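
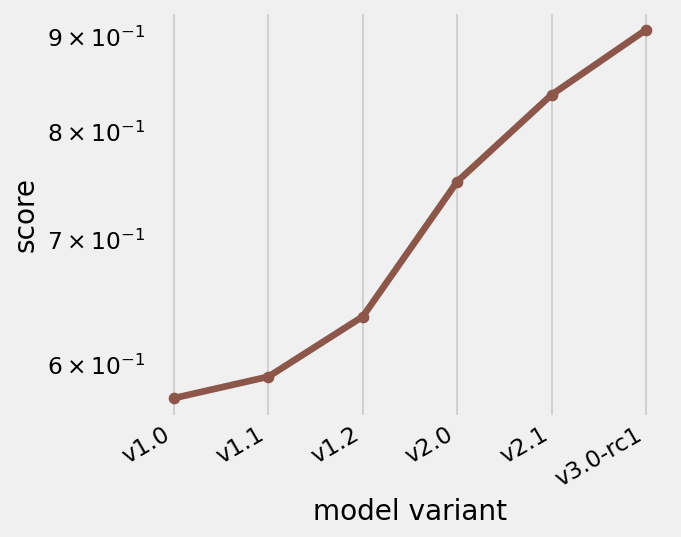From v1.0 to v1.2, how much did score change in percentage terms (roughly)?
≈ +8.3%

v1.0 ≈ 0.60, v1.2 ≈ 0.65; (0.65 − 0.60) / 0.60 ≈ +8.3%.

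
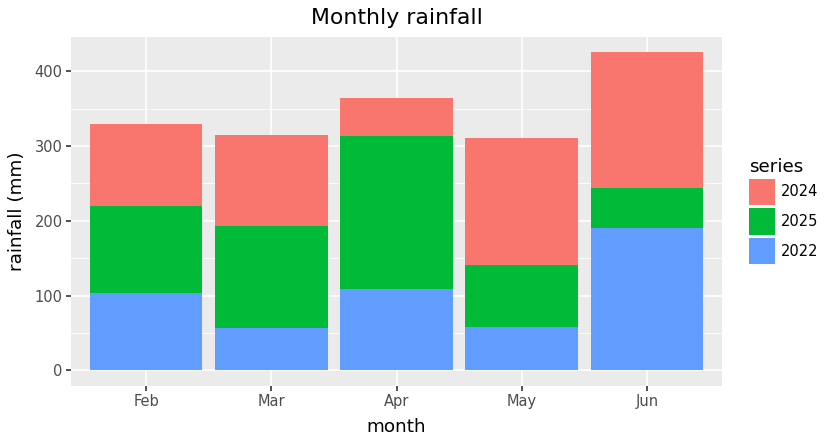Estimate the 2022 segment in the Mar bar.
2022 top ≈ 50, bottom ≈ 0; segment ≈ 50.

≈ 50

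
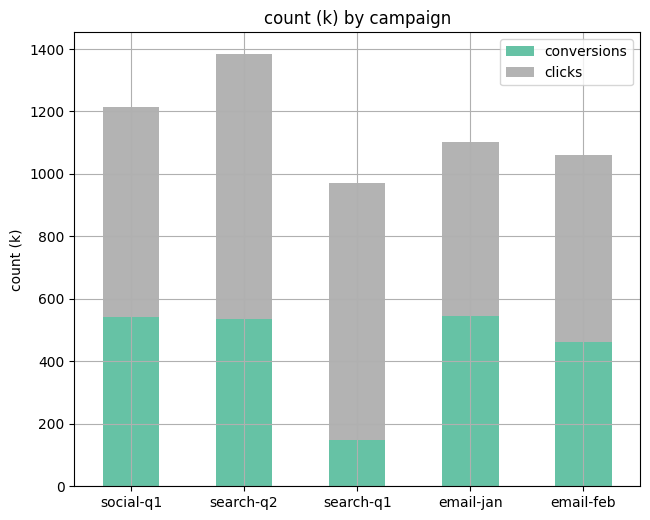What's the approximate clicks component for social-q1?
≈ 600

clicks top ≈ 1200, bottom ≈ 600; segment ≈ 600.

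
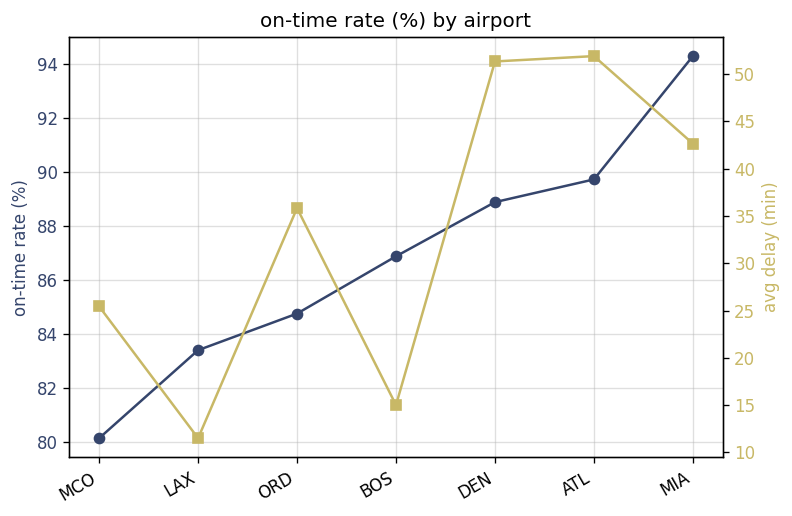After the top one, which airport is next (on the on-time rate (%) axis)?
ATL

Top 3 (on the on-time rate (%) axis): MIA ≈ 94, ATL ≈ 90, DEN ≈ 88.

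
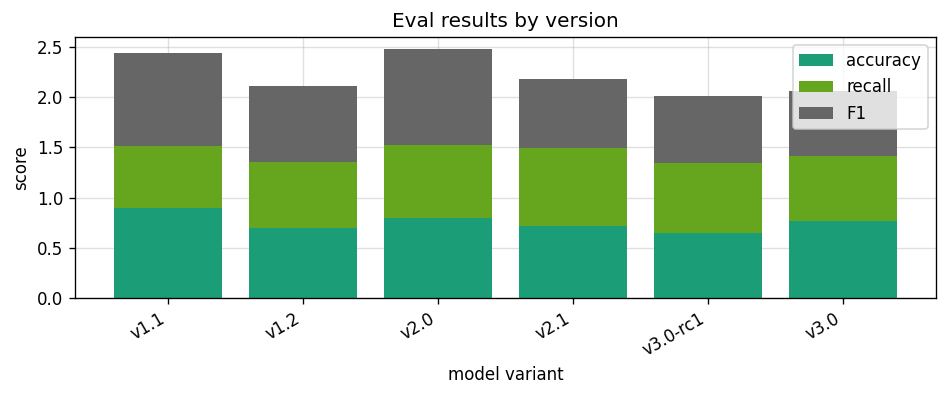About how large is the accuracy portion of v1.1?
accuracy top ≈ 1.0, bottom ≈ 0.0; segment ≈ 1.0.

≈ 1.0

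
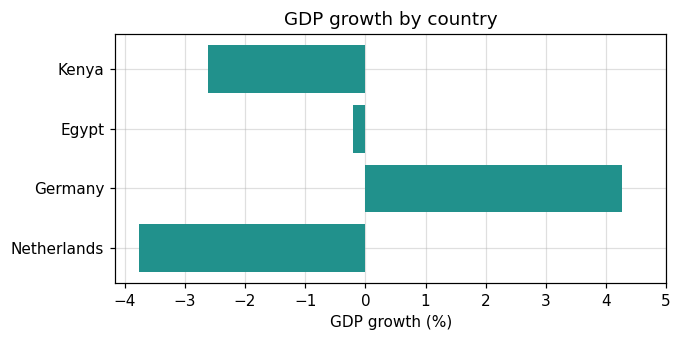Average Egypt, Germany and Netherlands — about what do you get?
(0 + 4 + -4) / 3 ≈ 0.

≈ 0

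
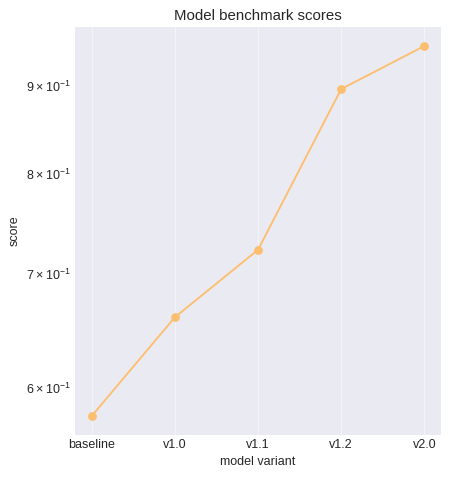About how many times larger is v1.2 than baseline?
v1.2 ≈ 0.90, baseline ≈ 0.60; 0.90/0.60 ≈ 1.5.

≈ 1.5×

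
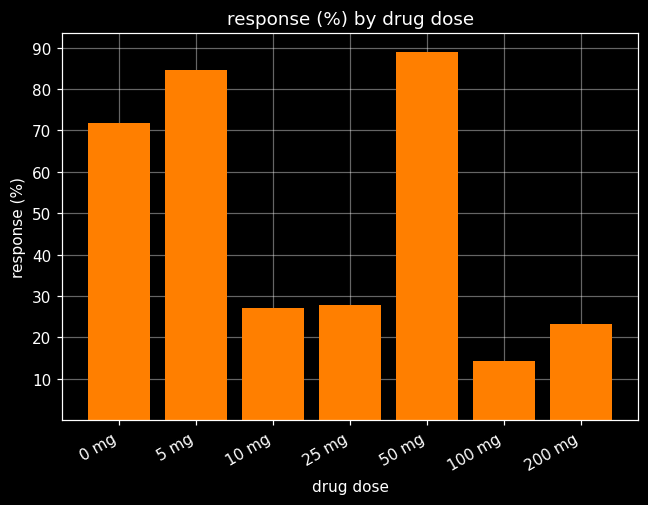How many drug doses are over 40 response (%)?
Above 40: 0 mg, 5 mg, 50 mg.

3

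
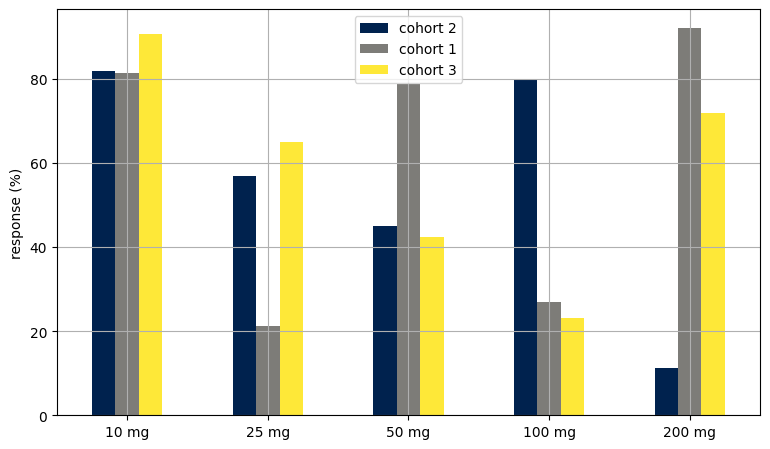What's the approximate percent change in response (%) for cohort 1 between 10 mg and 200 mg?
≈ +12.5%

10 mg ≈ 80, 200 mg ≈ 90; (90 − 80) / 80 ≈ +12.5%.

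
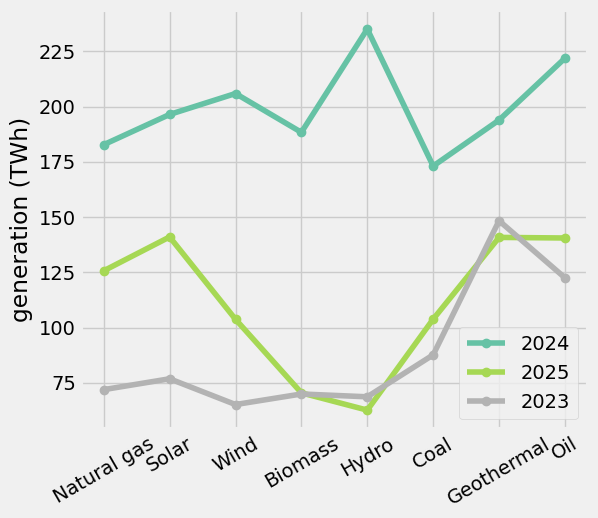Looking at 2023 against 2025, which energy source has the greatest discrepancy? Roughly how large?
Solar, ≈ 60 TWh

Solar: 2023 ≈ 80, 2025 ≈ 140 → gap ≈ 60. Next-largest (Natural gas) is only ≈ 40.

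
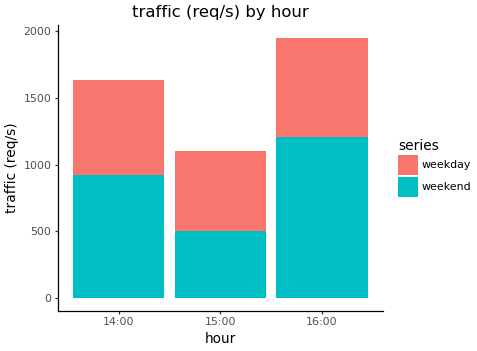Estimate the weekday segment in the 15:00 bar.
≈ 600

weekday top ≈ 1200, bottom ≈ 600; segment ≈ 600.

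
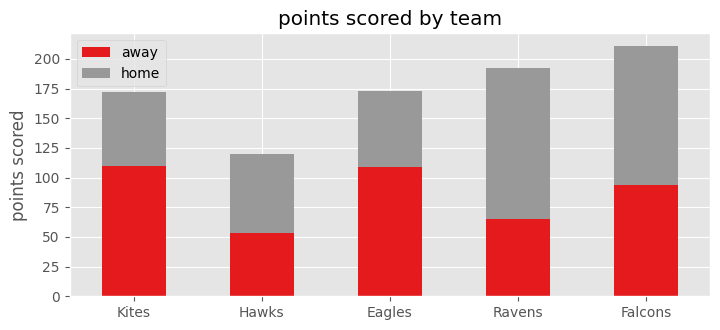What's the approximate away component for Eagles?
away top ≈ 100, bottom ≈ 0; segment ≈ 100.

≈ 100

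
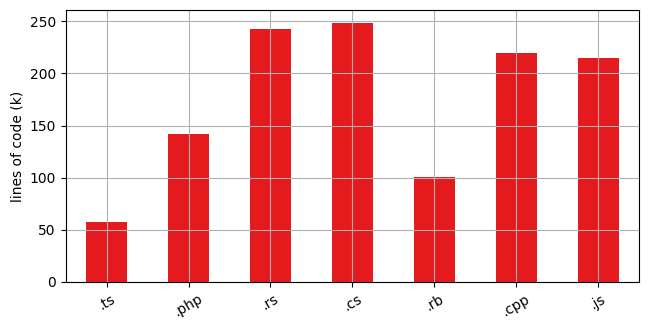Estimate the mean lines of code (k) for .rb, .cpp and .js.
(100 + 225 + 225) / 3 ≈ 183.

≈ 183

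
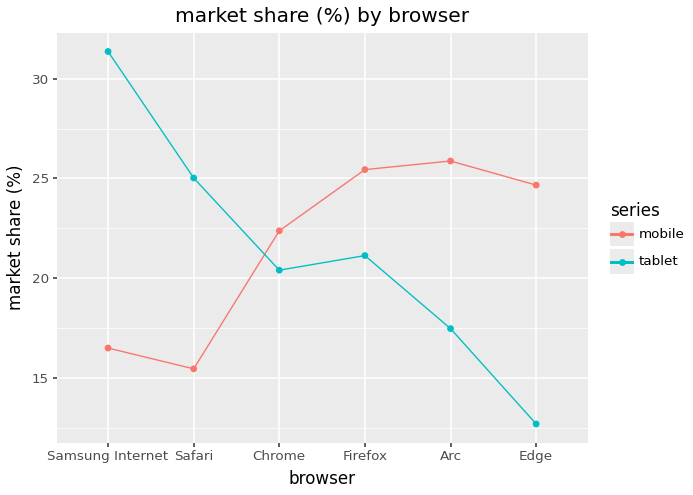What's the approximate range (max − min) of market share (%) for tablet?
≈ 20

Max Samsung Internet ≈ 32, min Edge ≈ 12; range ≈ 20.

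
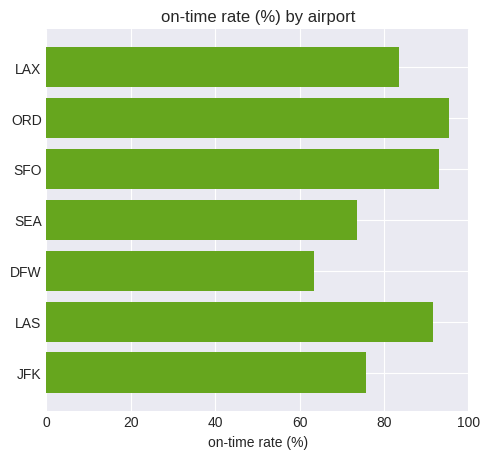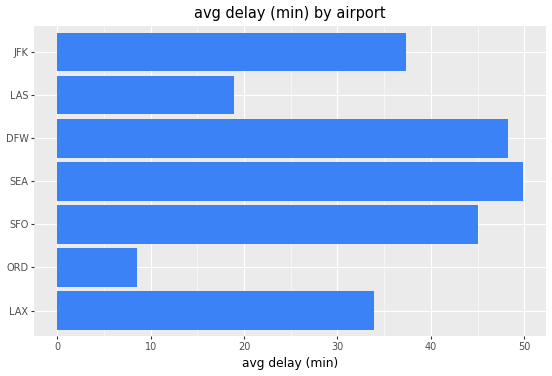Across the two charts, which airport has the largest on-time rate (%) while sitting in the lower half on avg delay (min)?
ORD

Chart 2 median avg delay (min) ≈ 35; below-median airports: LAX, ORD, LAS. Among those, ORD has the highest on-time rate (%) (≈ 100).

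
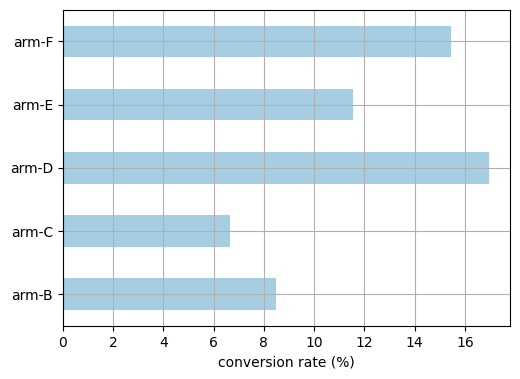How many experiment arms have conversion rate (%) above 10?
3

Above 10: arm-D, arm-E, arm-F.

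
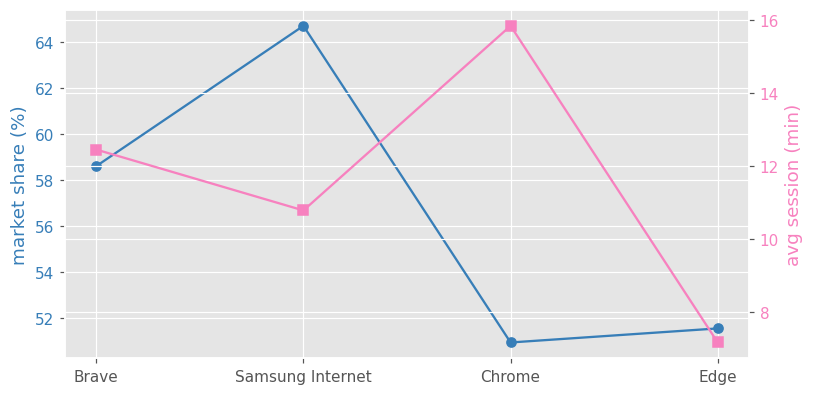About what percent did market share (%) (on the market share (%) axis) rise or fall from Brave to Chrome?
≈ -13.8%

Brave ≈ 58, Chrome ≈ 50; (50 − 58) / 58 ≈ -13.8%.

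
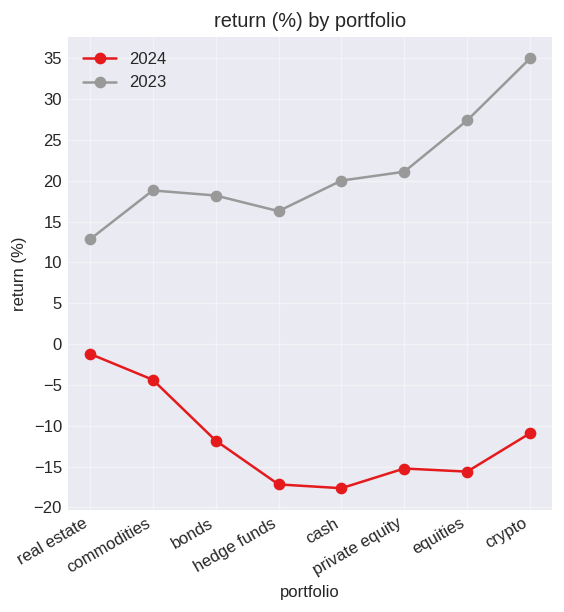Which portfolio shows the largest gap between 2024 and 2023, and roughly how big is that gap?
crypto: 2024 ≈ -10, 2023 ≈ 35 → gap ≈ 45. Next-largest (equities) is only ≈ 40.

crypto, ≈ 45 %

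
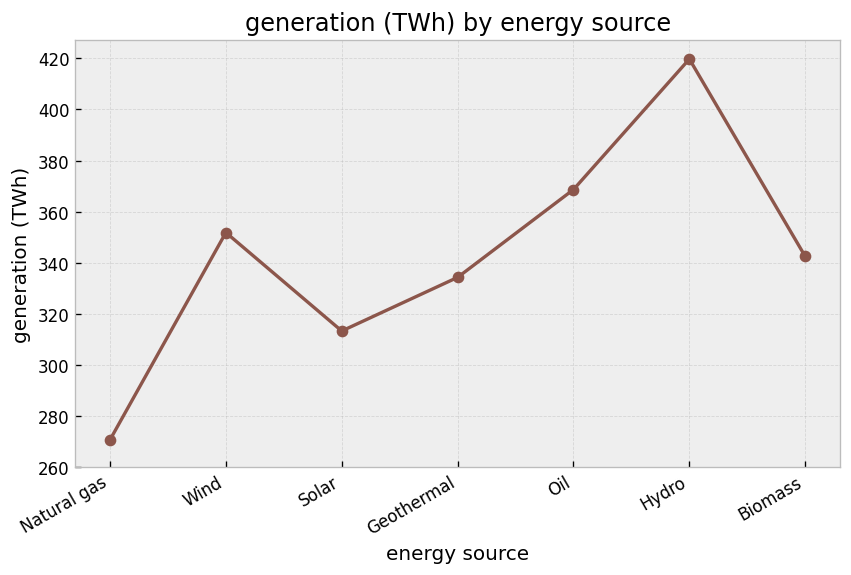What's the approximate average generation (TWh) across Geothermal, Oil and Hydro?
(340 + 360 + 420) / 3 ≈ 373.

≈ 373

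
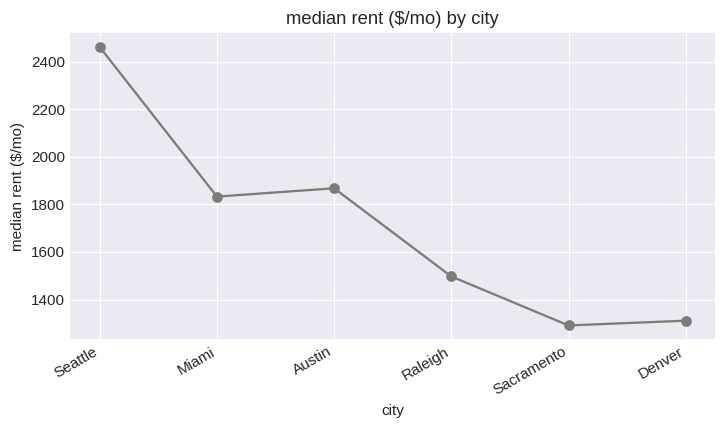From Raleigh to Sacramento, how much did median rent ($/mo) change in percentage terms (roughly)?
Raleigh ≈ 1500, Sacramento ≈ 1300; (1300 − 1500) / 1500 ≈ -13.3%.

≈ -13.3%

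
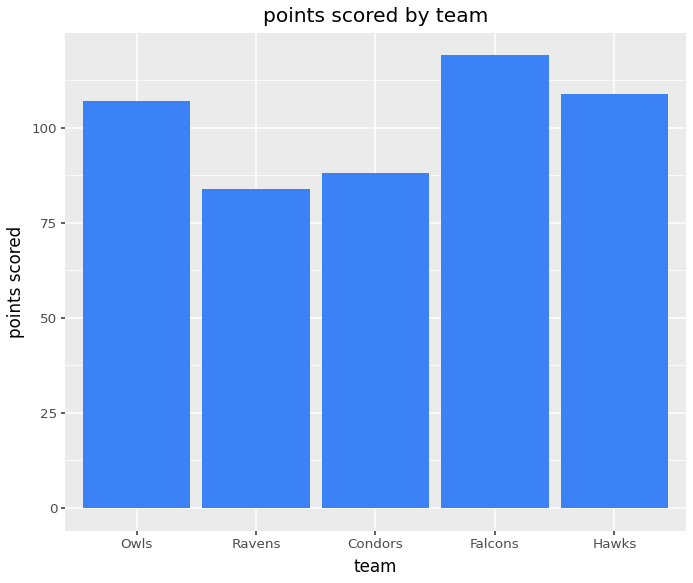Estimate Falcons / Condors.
≈ 1.33×

Falcons ≈ 120, Condors ≈ 90; 120/90 ≈ 1.33.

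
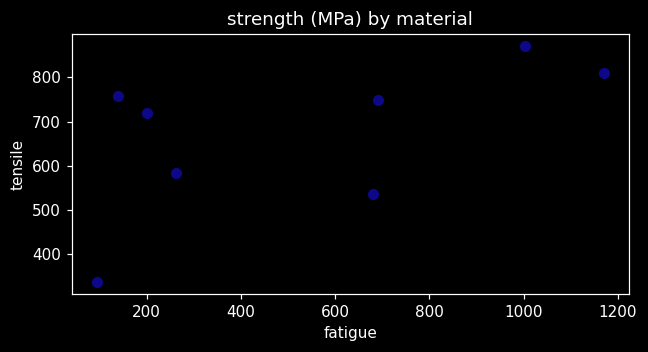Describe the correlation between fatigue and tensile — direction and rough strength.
Points are positively correlated; moderate (|r| ≈ 0.6).

positive, moderate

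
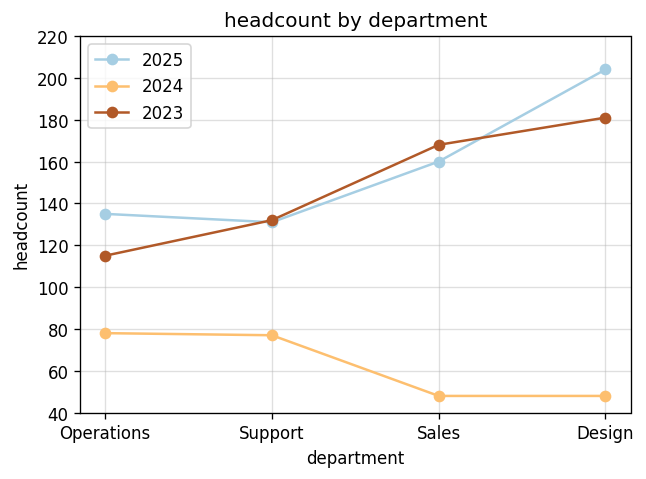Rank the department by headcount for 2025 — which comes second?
Sales

Top 3 for 2025: Design ≈ 200, Sales ≈ 160, Operations ≈ 140.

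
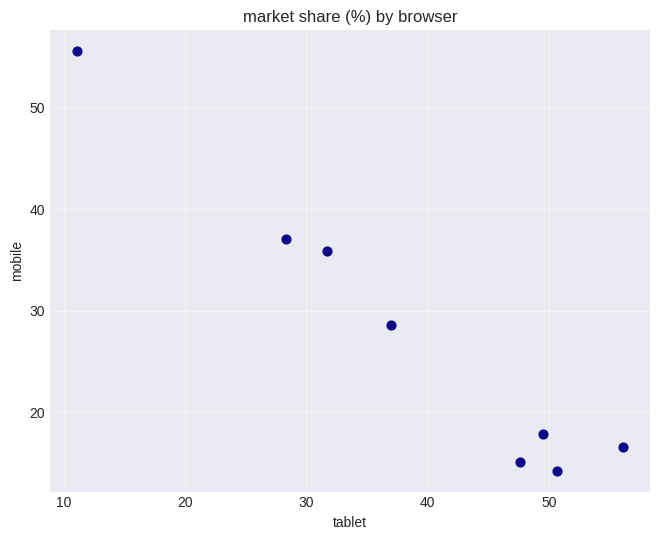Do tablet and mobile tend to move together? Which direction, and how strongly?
negative, strong

Points are negatively correlated; strong (|r| ≈ 1.0).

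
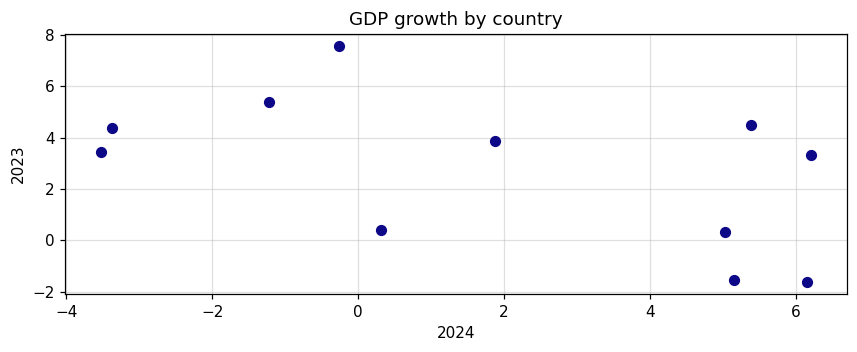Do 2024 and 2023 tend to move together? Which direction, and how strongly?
negative, moderate

Points are negatively correlated; moderate (|r| ≈ 0.5).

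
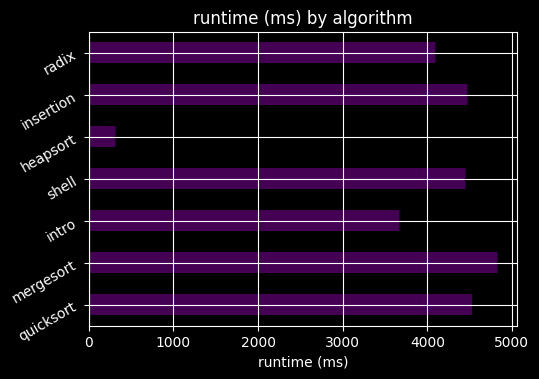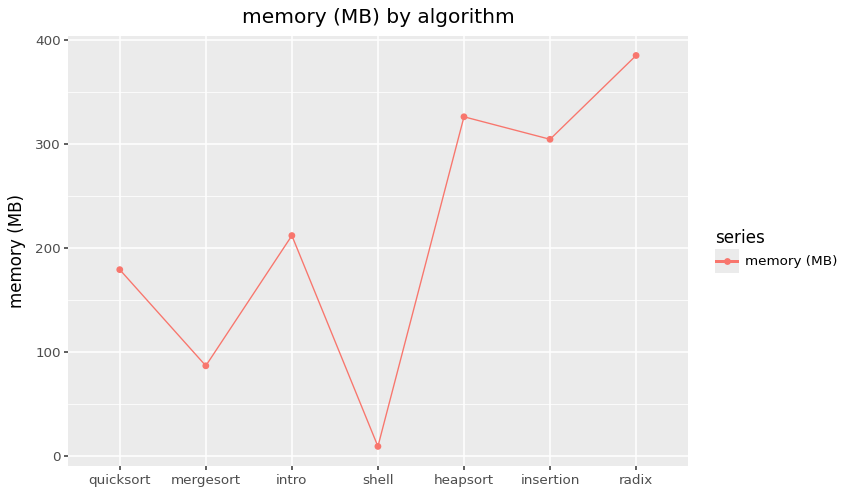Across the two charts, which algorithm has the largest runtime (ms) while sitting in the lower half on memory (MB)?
Chart 2 median memory (MB) ≈ 200; below-median algorithms: quicksort, mergesort, shell. Among those, mergesort has the highest runtime (ms) (≈ 5000).

mergesort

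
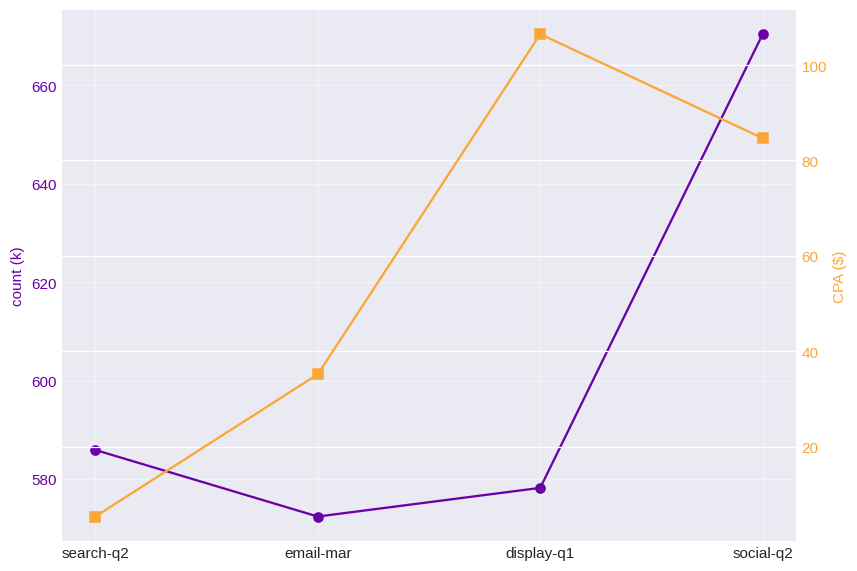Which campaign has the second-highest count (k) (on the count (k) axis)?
search-q2

Top 3 (on the count (k) axis): social-q2 ≈ 670, search-q2 ≈ 590, display-q1 ≈ 580.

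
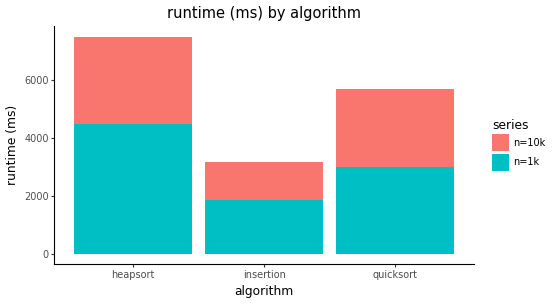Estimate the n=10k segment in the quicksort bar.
≈ 3000

n=10k top ≈ 6000, bottom ≈ 3000; segment ≈ 3000.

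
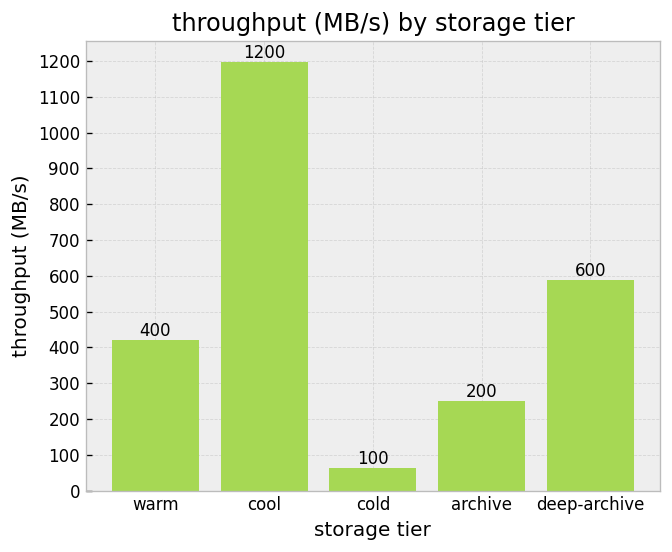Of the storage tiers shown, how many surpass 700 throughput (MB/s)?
1

Above 700: cool.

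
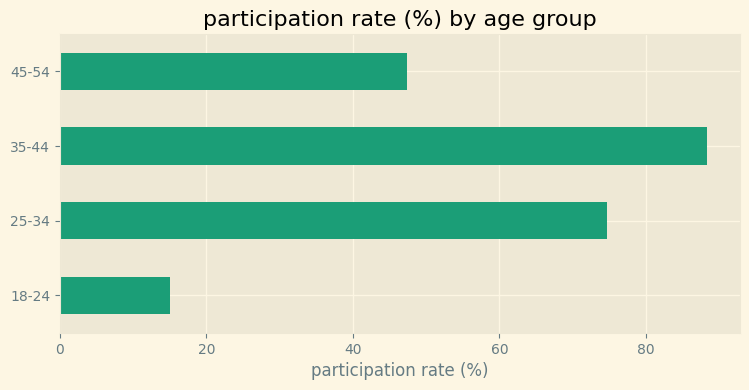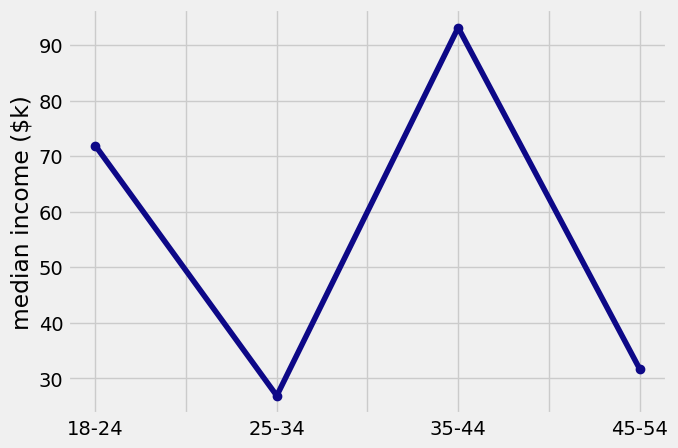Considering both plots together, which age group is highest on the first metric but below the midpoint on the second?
25-34

Chart 2 median median income ($k) ≈ 50; below-median age groups: 25-34, 45-54. Among those, 25-34 has the highest participation rate (%) (≈ 70).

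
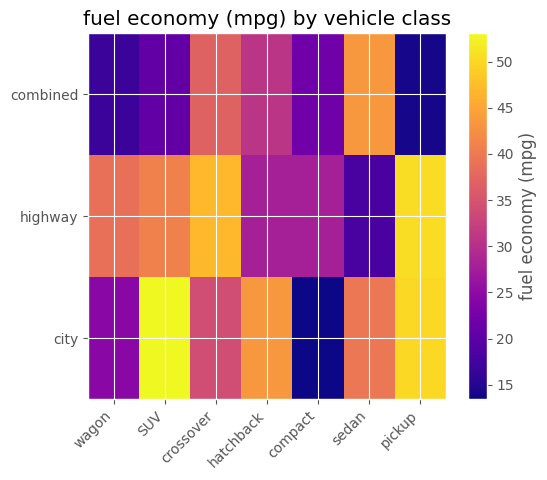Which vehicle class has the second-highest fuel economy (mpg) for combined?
crossover

Top 3 for combined: sedan ≈ 45, crossover ≈ 35, hatchback ≈ 30.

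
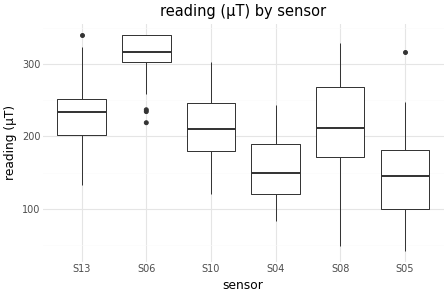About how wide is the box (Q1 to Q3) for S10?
≈ 60

Q3 ≈ 240, Q1 ≈ 180; IQR ≈ 60.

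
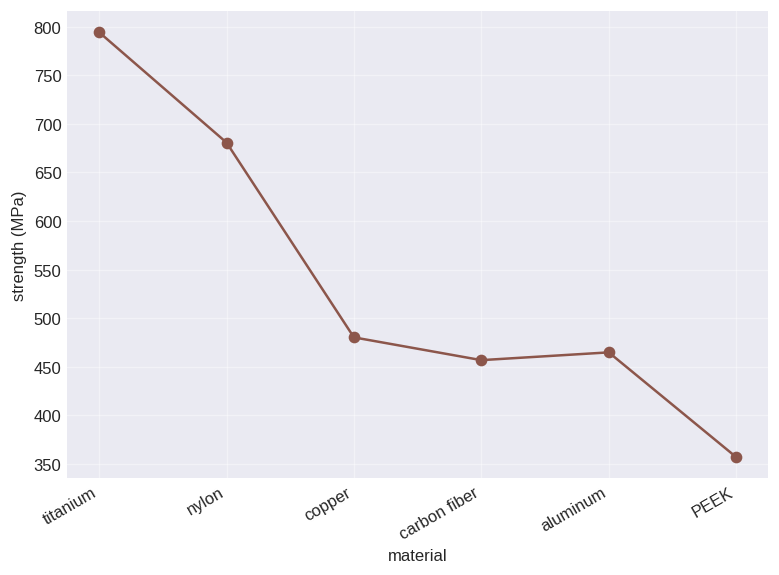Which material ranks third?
Top 4: titanium ≈ 800, nylon ≈ 700, copper ≈ 500, aluminum ≈ 450.

copper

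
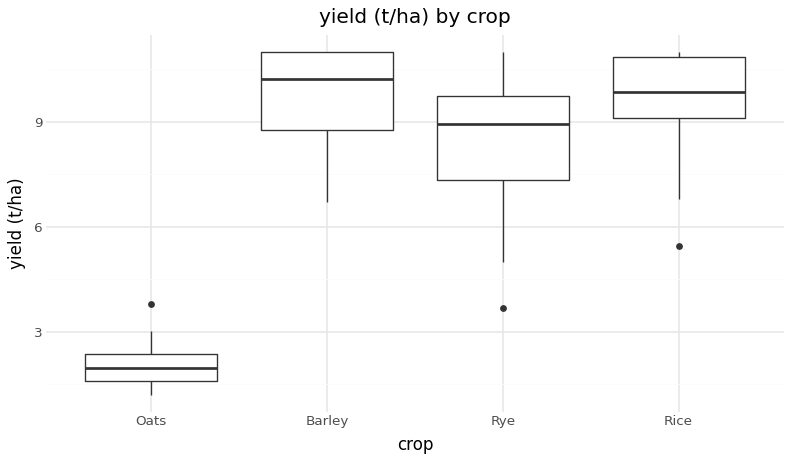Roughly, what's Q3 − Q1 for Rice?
≈ 2

Q3 ≈ 11, Q1 ≈ 9; IQR ≈ 2.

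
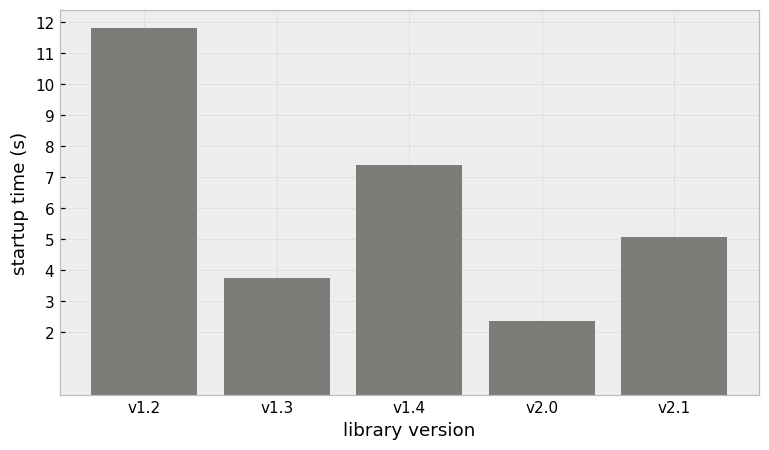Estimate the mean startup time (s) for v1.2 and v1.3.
(12 + 4) / 2 ≈ 8.

≈ 8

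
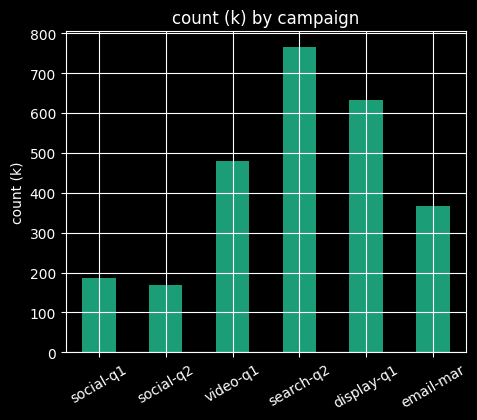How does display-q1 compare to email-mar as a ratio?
≈ 1.5×

display-q1 ≈ 600, email-mar ≈ 400; 600/400 ≈ 1.5.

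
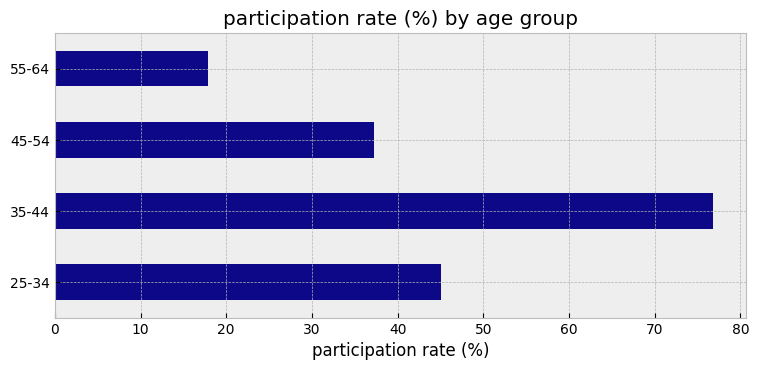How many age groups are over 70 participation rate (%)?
1

Above 70: 35-44.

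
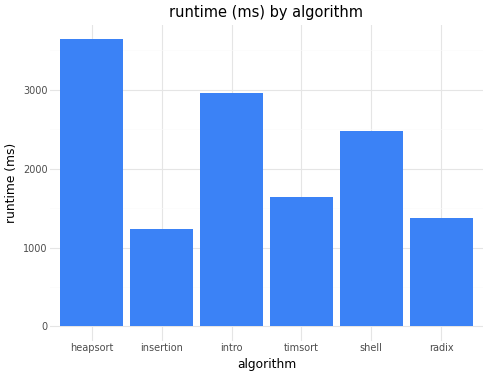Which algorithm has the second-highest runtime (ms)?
Top 3: heapsort ≈ 3500, intro ≈ 3000, shell ≈ 2500.

intro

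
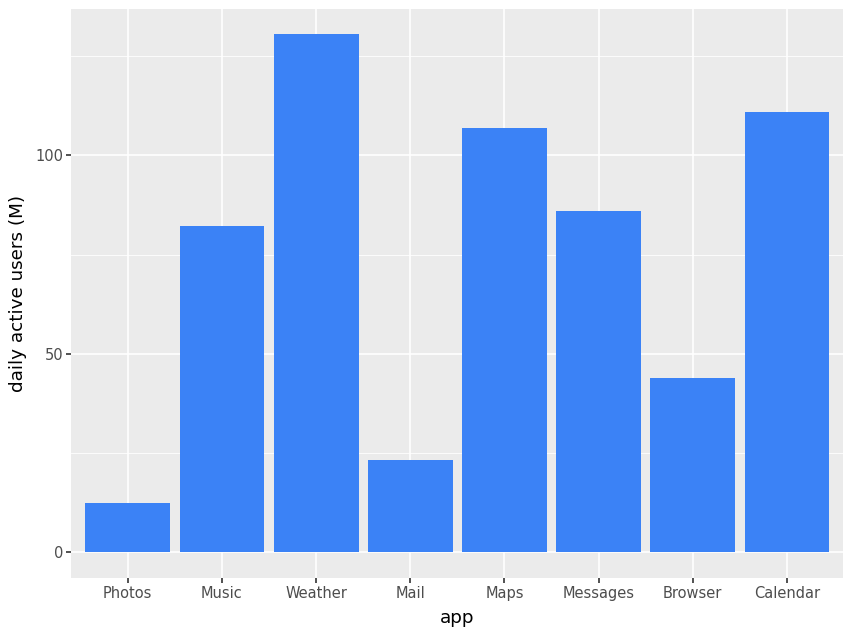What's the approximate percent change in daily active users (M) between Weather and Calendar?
Weather ≈ 140, Calendar ≈ 120; (120 − 140) / 140 ≈ -14.3%.

≈ -14.3%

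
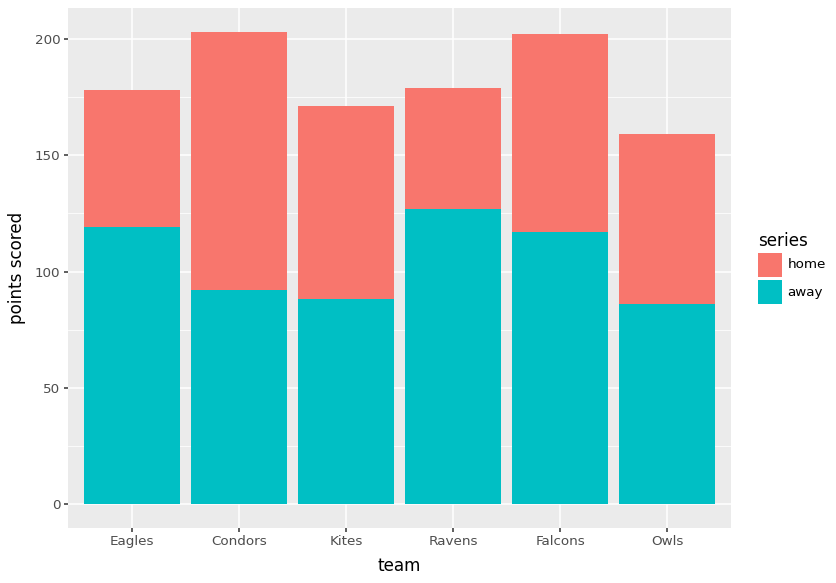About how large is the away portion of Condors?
away top ≈ 100, bottom ≈ 0; segment ≈ 100.

≈ 100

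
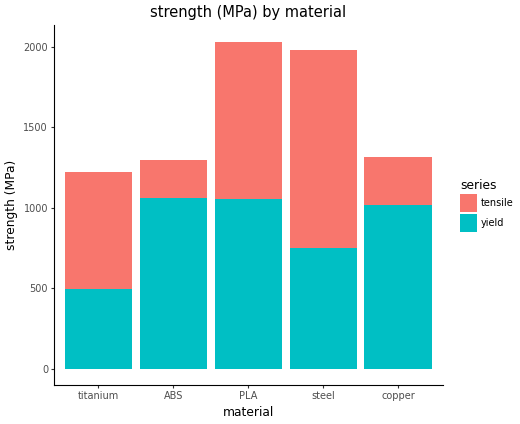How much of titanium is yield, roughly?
≈ 400

yield top ≈ 400, bottom ≈ 0; segment ≈ 400.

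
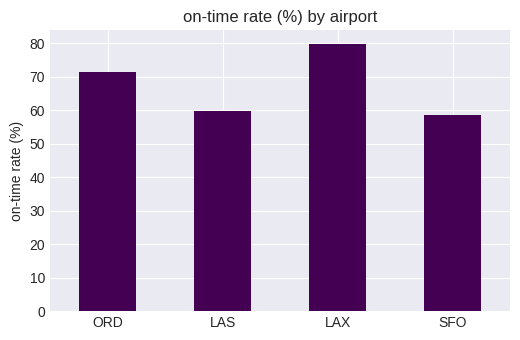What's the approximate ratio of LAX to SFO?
≈ 1.33×

LAX ≈ 80, SFO ≈ 60; 80/60 ≈ 1.33.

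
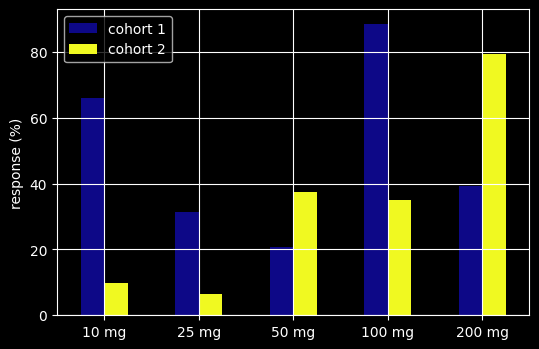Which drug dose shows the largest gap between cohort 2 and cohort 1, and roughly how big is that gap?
10 mg, ≈ 60 %

10 mg: cohort 2 ≈ 10, cohort 1 ≈ 70 → gap ≈ 60. Next-largest (100 mg) is only ≈ 50.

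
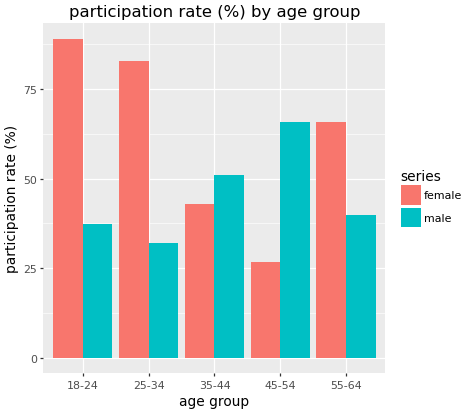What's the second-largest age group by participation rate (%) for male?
Top 3 for male: 45-54 ≈ 70, 35-44 ≈ 50, 55-64 ≈ 40.

35-44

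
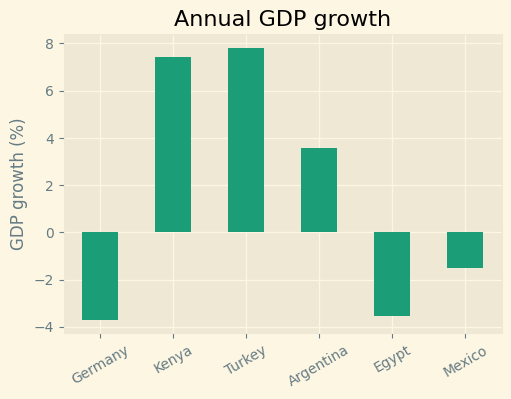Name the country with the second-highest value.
Kenya

Top 3: Turkey ≈ 8, Kenya ≈ 7, Argentina ≈ 4.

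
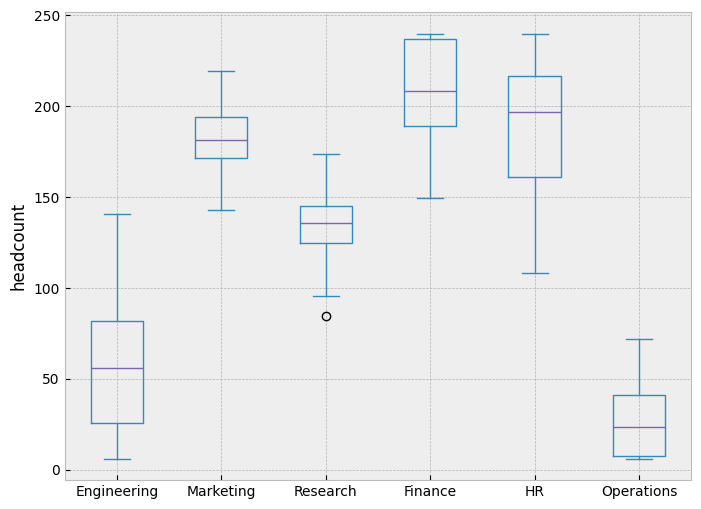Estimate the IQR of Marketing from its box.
≈ 20

Q3 ≈ 200, Q1 ≈ 180; IQR ≈ 20.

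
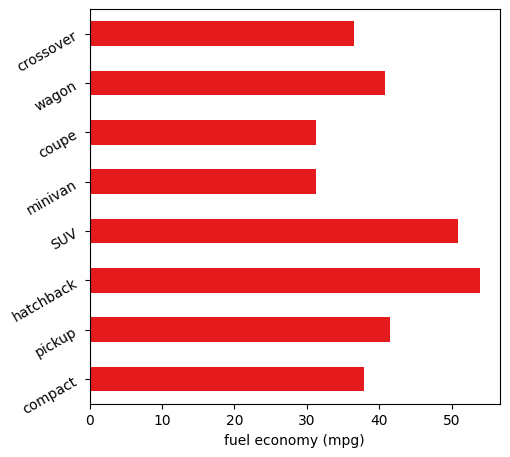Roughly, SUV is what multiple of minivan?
SUV ≈ 50, minivan ≈ 30; 50/30 ≈ 1.67.

≈ 1.67×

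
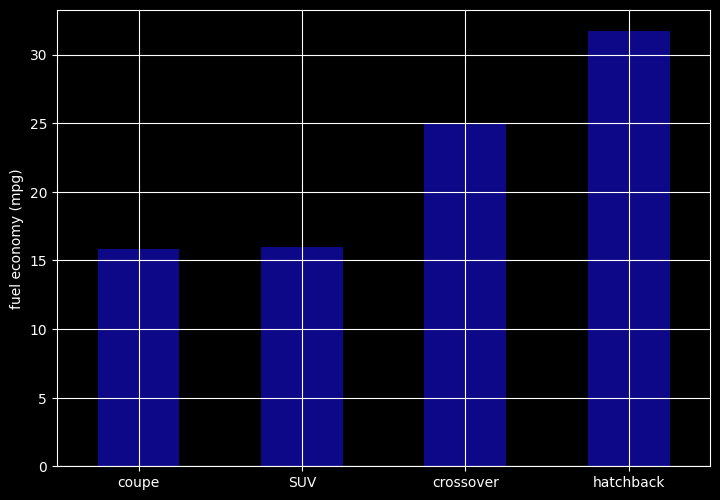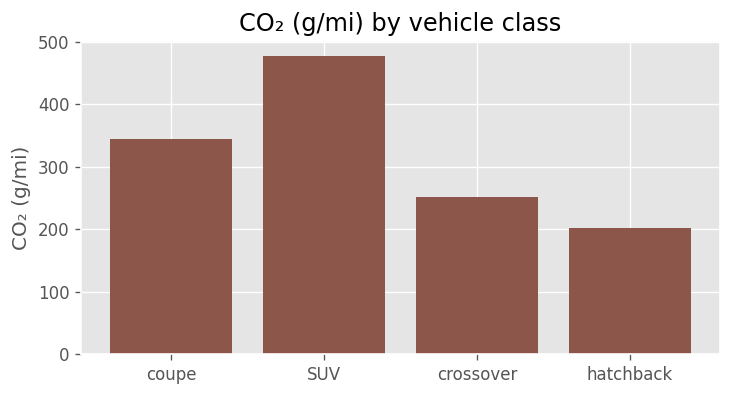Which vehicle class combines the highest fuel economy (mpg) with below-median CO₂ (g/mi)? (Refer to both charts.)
Chart 2 median CO₂ (g/mi) ≈ 300; below-median vehicle classes: crossover, hatchback. Among those, hatchback has the highest fuel economy (mpg) (≈ 30).

hatchback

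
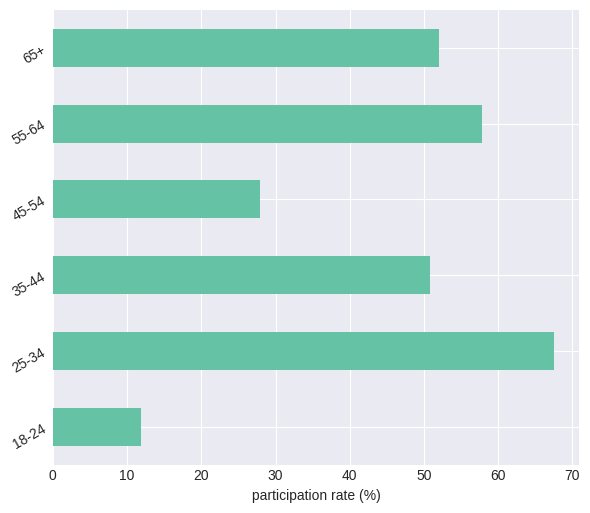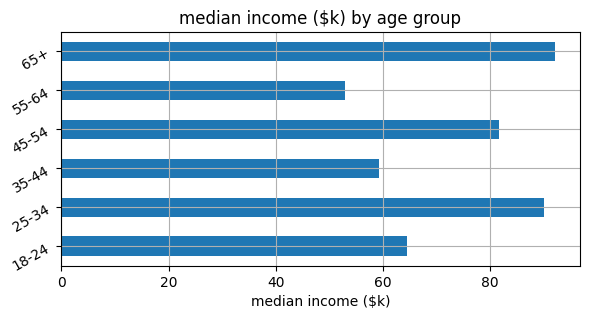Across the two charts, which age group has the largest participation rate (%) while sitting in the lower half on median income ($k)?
55-64

Chart 2 median median income ($k) ≈ 70; below-median age groups: 18-24, 35-44, 55-64. Among those, 55-64 has the highest participation rate (%) (≈ 60).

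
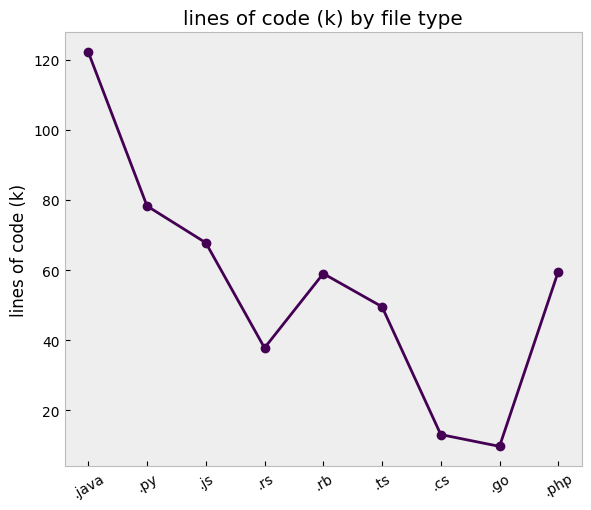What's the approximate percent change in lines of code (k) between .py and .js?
.py ≈ 80, .js ≈ 70; (70 − 80) / 80 ≈ -12.5%.

≈ -12.5%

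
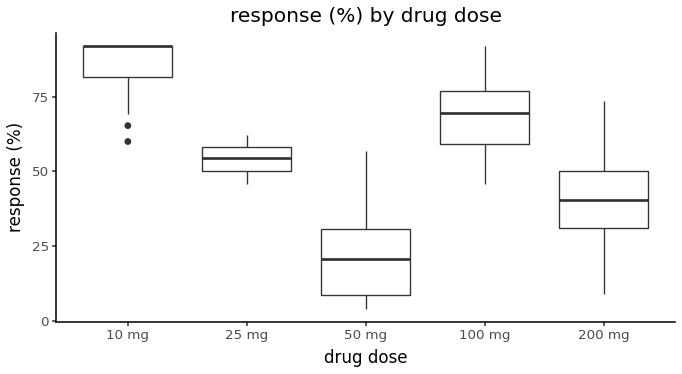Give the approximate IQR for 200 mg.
≈ 20

Q3 ≈ 50, Q1 ≈ 30; IQR ≈ 20.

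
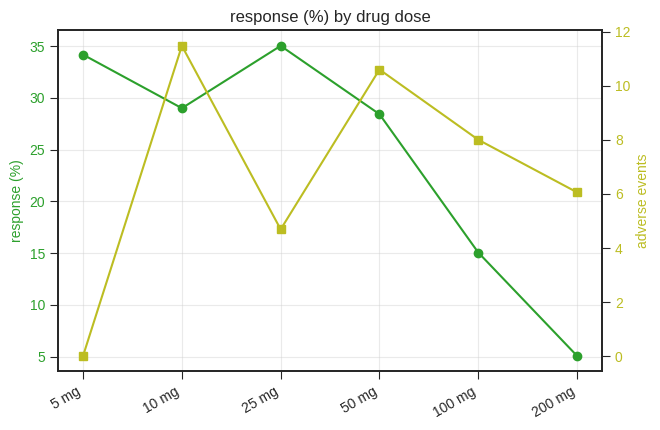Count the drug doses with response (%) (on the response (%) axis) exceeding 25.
4

Above 25: 5 mg, 10 mg, 25 mg, 50 mg.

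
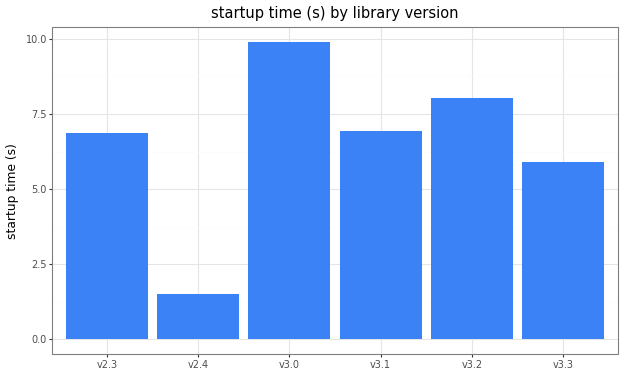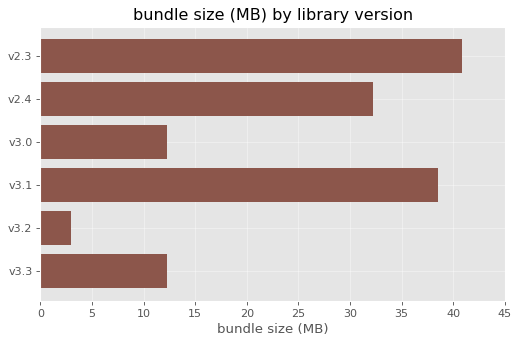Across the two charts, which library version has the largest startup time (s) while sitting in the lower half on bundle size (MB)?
v3.0

Chart 2 median bundle size (MB) ≈ 20; below-median library versions: v3.0, v3.2, v3.3. Among those, v3.0 has the highest startup time (s) (≈ 10).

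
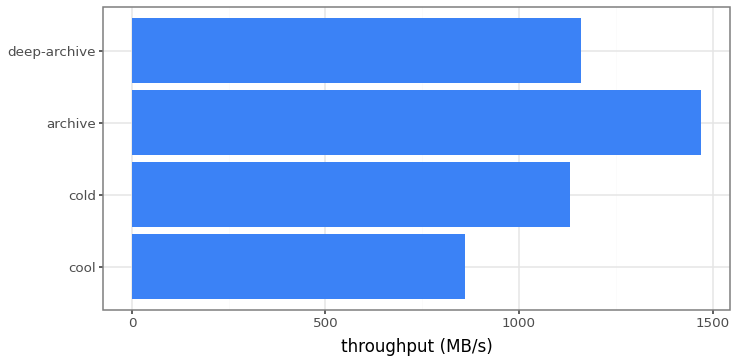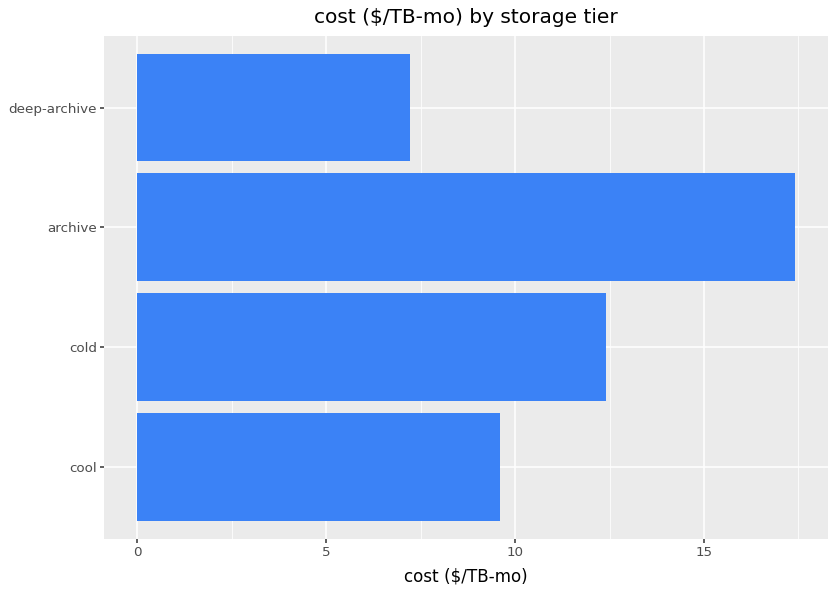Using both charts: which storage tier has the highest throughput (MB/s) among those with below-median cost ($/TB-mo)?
deep-archive

Chart 2 median cost ($/TB-mo) ≈ 12; below-median storage tiers: cool, deep-archive. Among those, deep-archive has the highest throughput (MB/s) (≈ 1200).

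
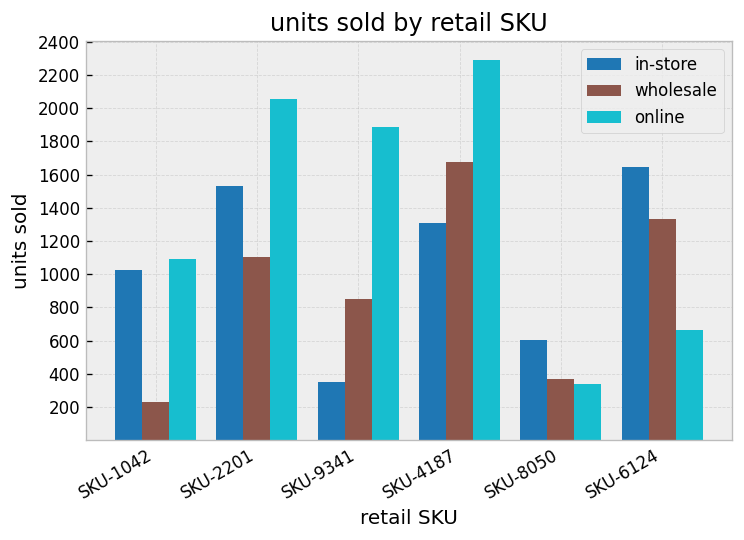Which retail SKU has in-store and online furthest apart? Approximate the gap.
SKU-9341: in-store ≈ 400, online ≈ 1800 → gap ≈ 1400. Next-largest (SKU-4187) is only ≈ 800.

SKU-9341, ≈ 1400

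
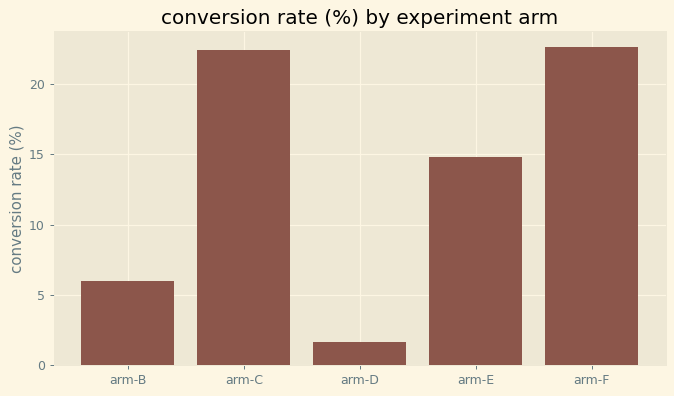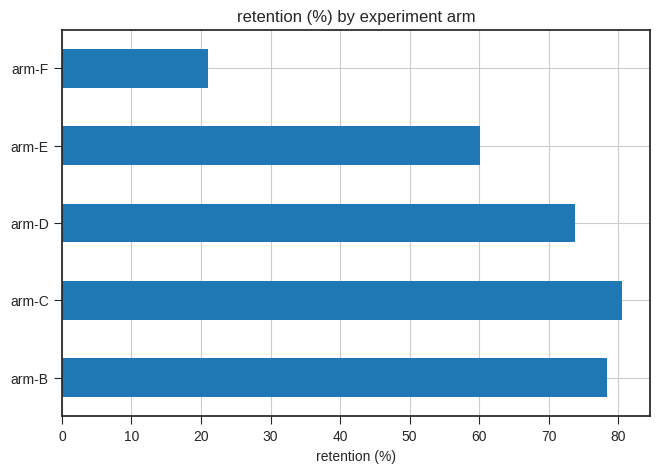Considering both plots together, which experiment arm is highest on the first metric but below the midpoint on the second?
arm-F

Chart 2 median retention (%) ≈ 70; below-median experiment arms: arm-E, arm-F. Among those, arm-F has the highest conversion rate (%) (≈ 25).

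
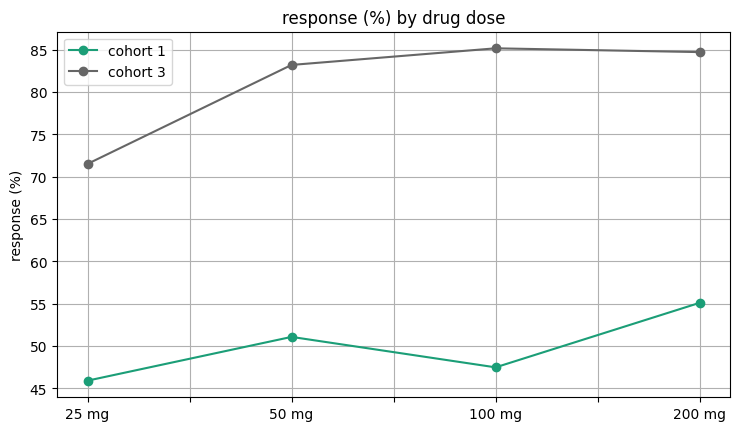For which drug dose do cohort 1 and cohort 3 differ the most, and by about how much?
100 mg, ≈ 40 %

100 mg: cohort 1 ≈ 45, cohort 3 ≈ 85 → gap ≈ 40. Next-largest (50 mg) is only ≈ 35.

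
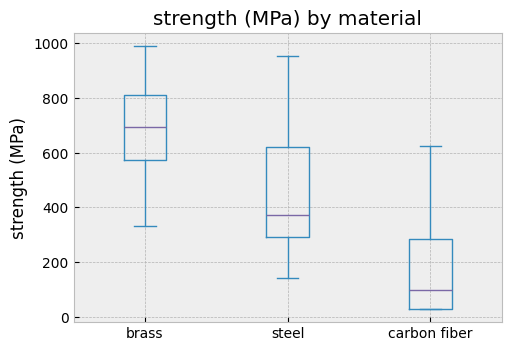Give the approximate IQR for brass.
≈ 250

Q3 ≈ 800, Q1 ≈ 550; IQR ≈ 250.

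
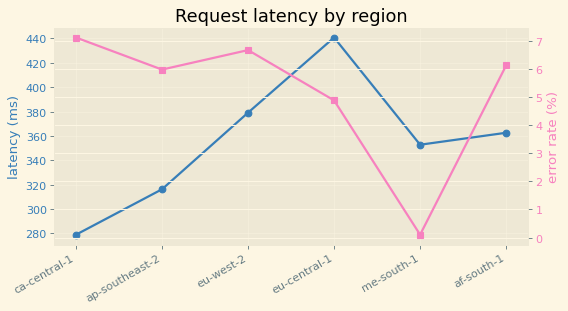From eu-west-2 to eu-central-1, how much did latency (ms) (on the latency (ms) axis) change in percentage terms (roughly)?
eu-west-2 ≈ 380, eu-central-1 ≈ 440; (440 − 380) / 380 ≈ +15.8%.

≈ +15.8%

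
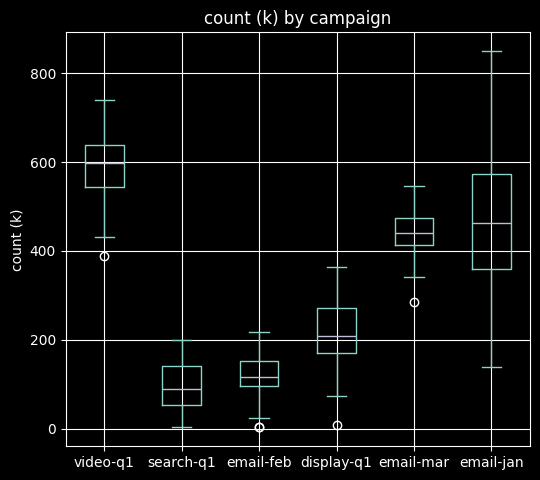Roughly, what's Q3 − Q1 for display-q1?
≈ 100

Q3 ≈ 250, Q1 ≈ 150; IQR ≈ 100.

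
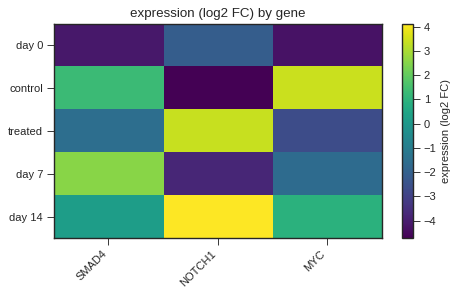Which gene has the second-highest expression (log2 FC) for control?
SMAD4

Top 3 for control: MYC ≈ 3, SMAD4 ≈ 1, NOTCH1 ≈ -5.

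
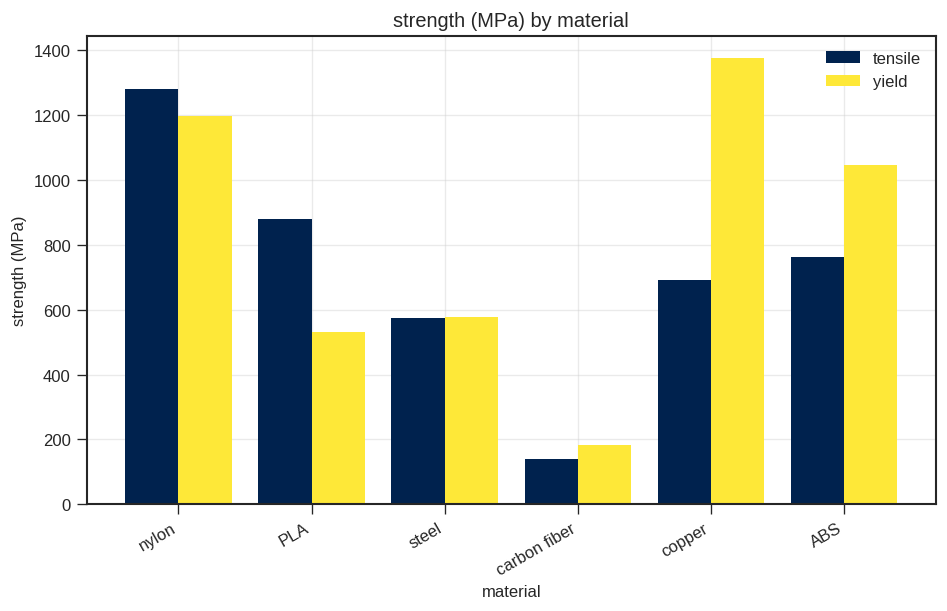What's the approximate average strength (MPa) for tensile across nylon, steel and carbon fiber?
≈ 667

(1200 + 600 + 200) / 3 ≈ 667.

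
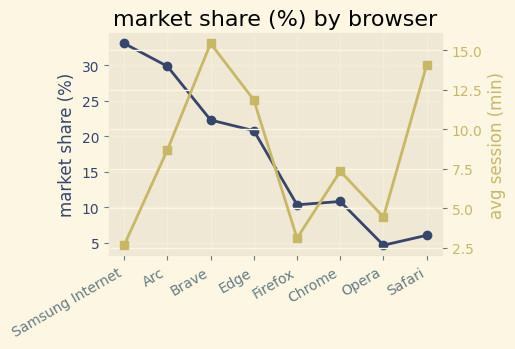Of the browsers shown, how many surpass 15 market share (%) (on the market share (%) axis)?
Above 15: Samsung Internet, Arc, Brave, Edge.

4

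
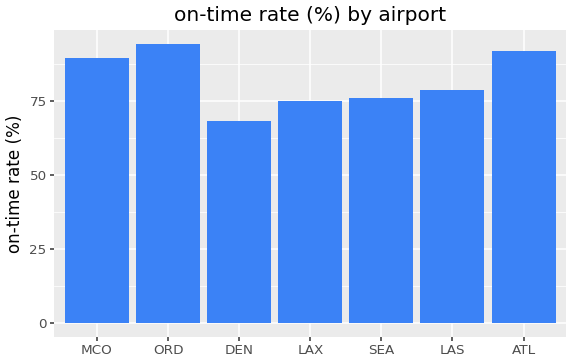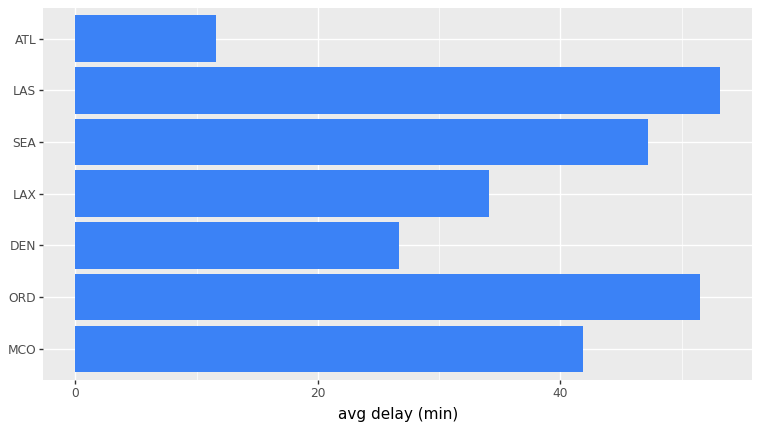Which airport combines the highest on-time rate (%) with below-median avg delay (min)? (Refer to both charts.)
ATL

Chart 2 median avg delay (min) ≈ 40; below-median airports: DEN, LAX, ATL. Among those, ATL has the highest on-time rate (%) (≈ 90).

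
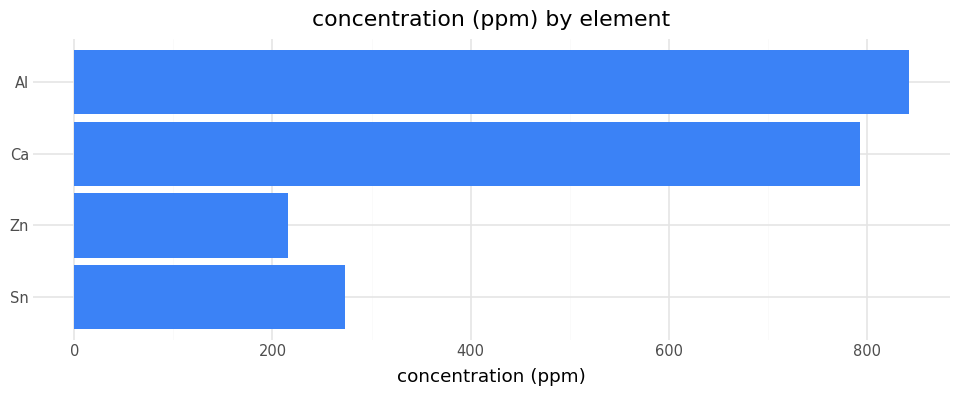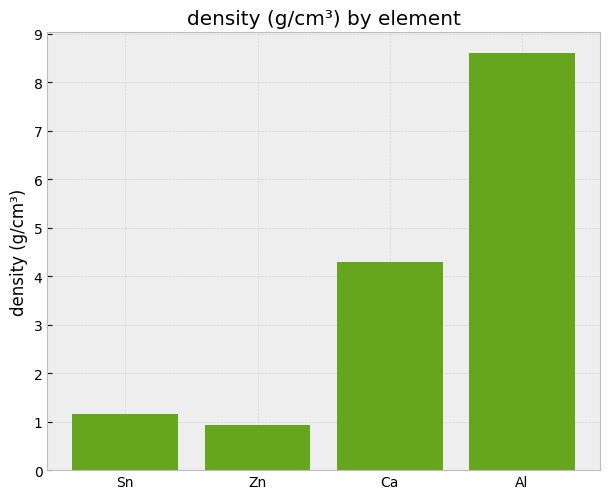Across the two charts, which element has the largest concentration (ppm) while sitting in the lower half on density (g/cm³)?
Sn

Chart 2 median density (g/cm³) ≈ 3; below-median elements: Sn, Zn. Among those, Sn has the highest concentration (ppm) (≈ 300).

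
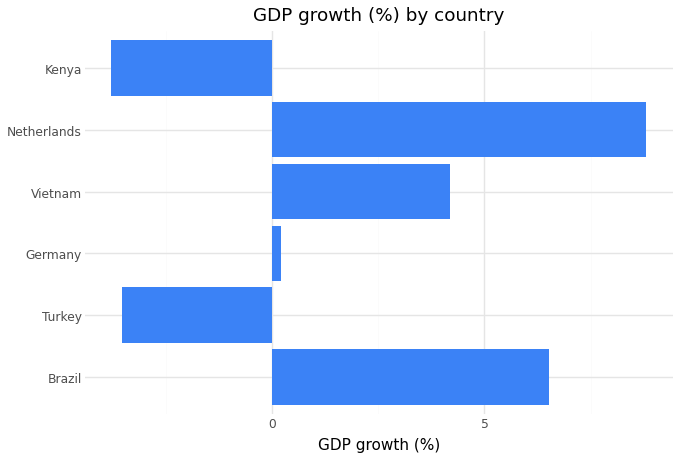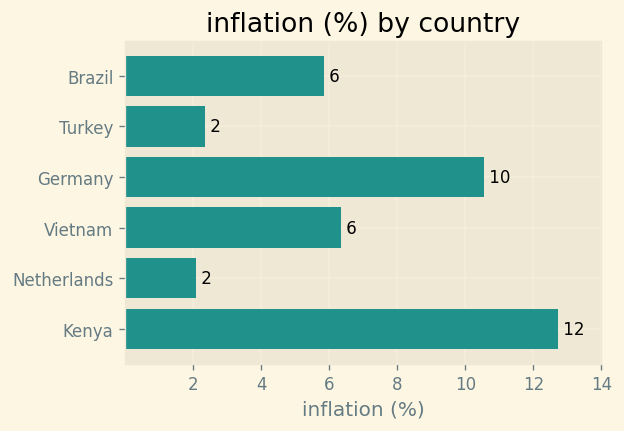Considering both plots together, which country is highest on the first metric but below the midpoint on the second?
Chart 2 median inflation (%) ≈ 6; below-median countries: Brazil, Turkey, Netherlands. Among those, Netherlands has the highest GDP growth (%) (≈ 9).

Netherlands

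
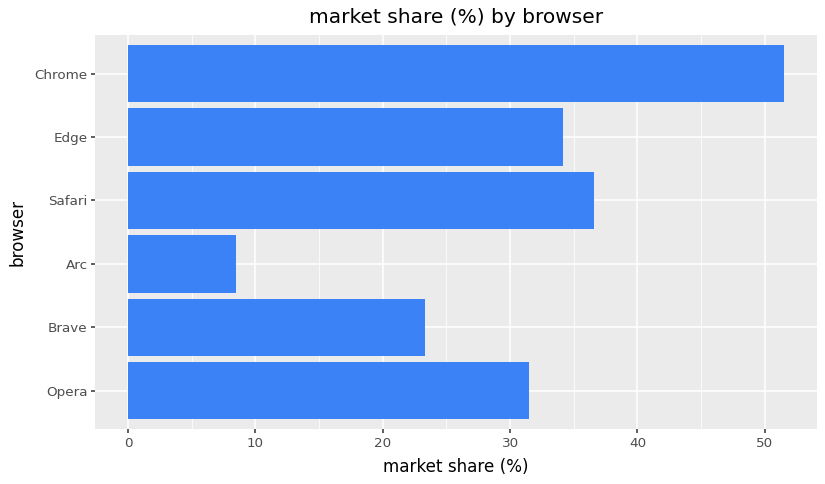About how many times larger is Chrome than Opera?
≈ 1.67×

Chrome ≈ 50, Opera ≈ 30; 50/30 ≈ 1.67.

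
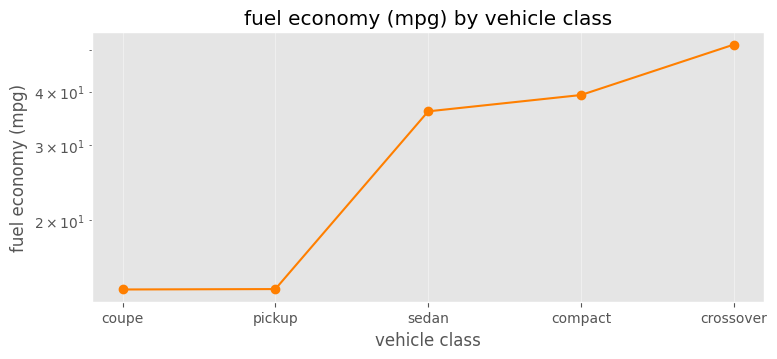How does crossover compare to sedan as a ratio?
crossover ≈ 50, sedan ≈ 35; 50/35 ≈ 1.43.

≈ 1.43×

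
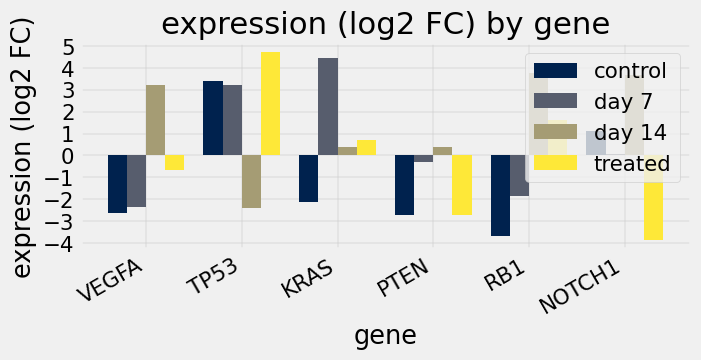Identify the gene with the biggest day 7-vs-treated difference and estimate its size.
NOTCH1, ≈ 4 log2 FC

NOTCH1: day 7 ≈ 0, treated ≈ -4 → gap ≈ 4. Next-largest (KRAS) is only ≈ 3.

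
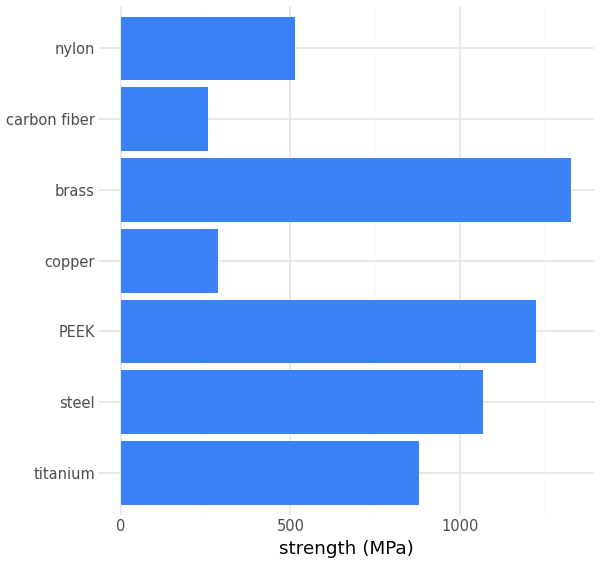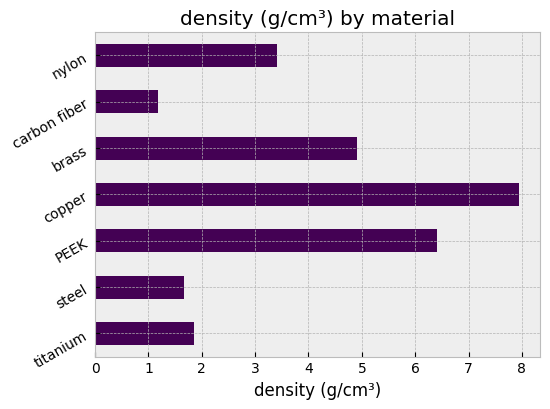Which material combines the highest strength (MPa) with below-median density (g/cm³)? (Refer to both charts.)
Chart 2 median density (g/cm³) ≈ 3; below-median materials: titanium, steel, carbon fiber. Among those, steel has the highest strength (MPa) (≈ 1000).

steel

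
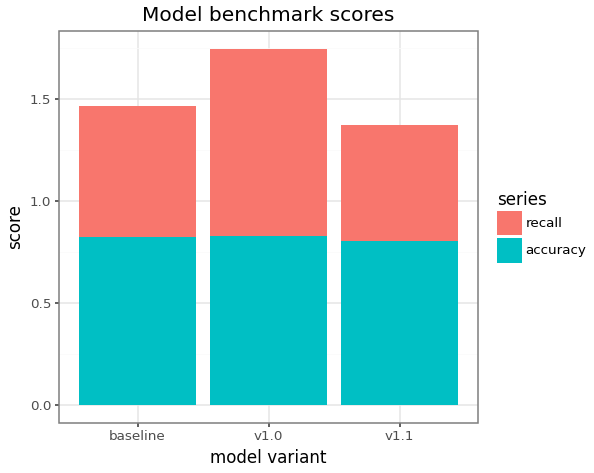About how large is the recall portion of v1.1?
recall top ≈ 1.4, bottom ≈ 0.8; segment ≈ 0.6.

≈ 0.6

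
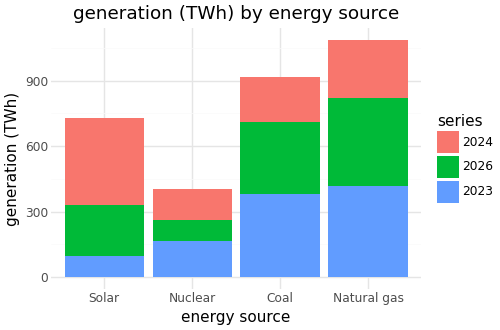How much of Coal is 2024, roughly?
2024 top ≈ 900, bottom ≈ 700; segment ≈ 200.

≈ 200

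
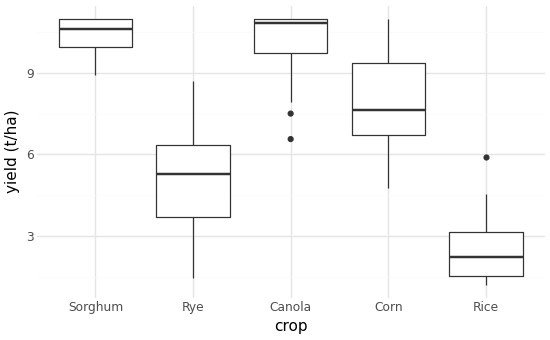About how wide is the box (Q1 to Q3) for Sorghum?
≈ 1

Q3 ≈ 11, Q1 ≈ 10; IQR ≈ 1.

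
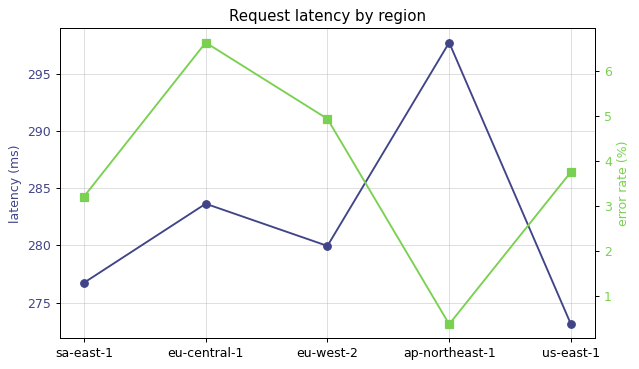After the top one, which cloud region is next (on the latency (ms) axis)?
Top 3 (on the latency (ms) axis): ap-northeast-1 ≈ 300, eu-central-1 ≈ 285, eu-west-2 ≈ 280.

eu-central-1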